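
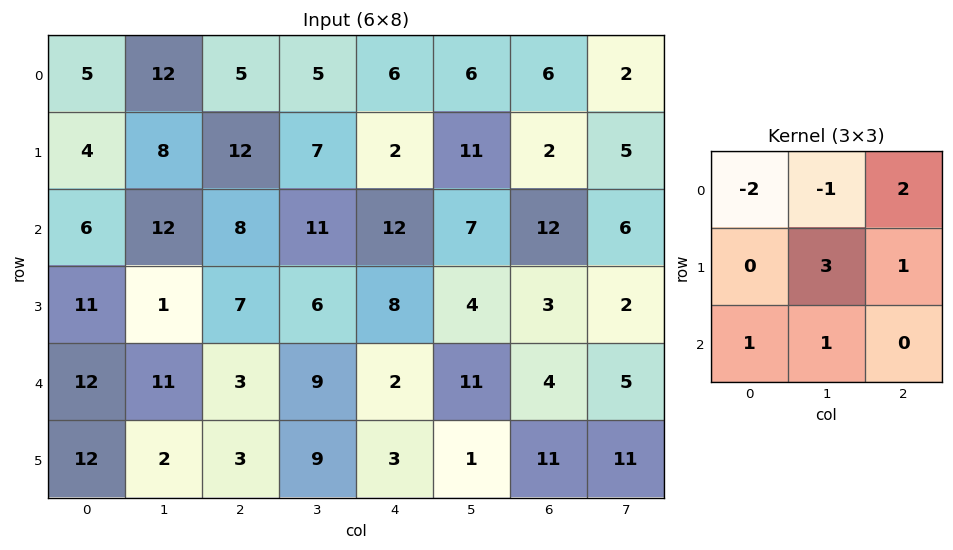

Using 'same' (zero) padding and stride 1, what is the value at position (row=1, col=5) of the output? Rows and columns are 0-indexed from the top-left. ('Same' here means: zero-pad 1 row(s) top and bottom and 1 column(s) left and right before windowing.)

The receptive field on the zero-padded input at this output position is [6 6 6 / 2 11 2 / 12 7 12]. Elementwise product with the kernel and sum: 6·-2 + 6·-1 + 6·2 + 11·3 + 2·1 + 12·1 + 7·1.

48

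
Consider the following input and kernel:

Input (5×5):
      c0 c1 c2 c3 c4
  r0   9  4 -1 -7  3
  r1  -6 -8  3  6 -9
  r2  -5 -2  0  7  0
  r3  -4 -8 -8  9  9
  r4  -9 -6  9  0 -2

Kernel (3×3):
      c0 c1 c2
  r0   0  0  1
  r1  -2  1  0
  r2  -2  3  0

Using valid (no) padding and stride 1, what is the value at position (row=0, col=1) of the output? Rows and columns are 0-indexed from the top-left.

16

The receptive field on the input at this output position is [4 -1 -7 / -8 3 6 / -2 0 7]. Elementwise product with the kernel and sum: -7·1 + -8·-2 + 3·1 + -2·-2 + 0·3.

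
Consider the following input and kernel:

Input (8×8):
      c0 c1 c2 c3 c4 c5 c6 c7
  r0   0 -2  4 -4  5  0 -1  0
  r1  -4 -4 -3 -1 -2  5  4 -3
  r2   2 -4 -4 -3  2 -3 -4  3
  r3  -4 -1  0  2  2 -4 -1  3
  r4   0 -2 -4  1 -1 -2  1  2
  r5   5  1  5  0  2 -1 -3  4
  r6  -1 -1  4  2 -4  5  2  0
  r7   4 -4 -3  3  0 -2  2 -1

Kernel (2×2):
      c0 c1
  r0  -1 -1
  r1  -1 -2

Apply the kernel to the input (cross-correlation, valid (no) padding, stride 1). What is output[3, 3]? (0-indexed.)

-3

The receptive field on the input at this output position is [2 2 / 1 -1]. Elementwise product with the kernel and sum: 2·-1 + 2·-1 + 1·-1 + -1·-2.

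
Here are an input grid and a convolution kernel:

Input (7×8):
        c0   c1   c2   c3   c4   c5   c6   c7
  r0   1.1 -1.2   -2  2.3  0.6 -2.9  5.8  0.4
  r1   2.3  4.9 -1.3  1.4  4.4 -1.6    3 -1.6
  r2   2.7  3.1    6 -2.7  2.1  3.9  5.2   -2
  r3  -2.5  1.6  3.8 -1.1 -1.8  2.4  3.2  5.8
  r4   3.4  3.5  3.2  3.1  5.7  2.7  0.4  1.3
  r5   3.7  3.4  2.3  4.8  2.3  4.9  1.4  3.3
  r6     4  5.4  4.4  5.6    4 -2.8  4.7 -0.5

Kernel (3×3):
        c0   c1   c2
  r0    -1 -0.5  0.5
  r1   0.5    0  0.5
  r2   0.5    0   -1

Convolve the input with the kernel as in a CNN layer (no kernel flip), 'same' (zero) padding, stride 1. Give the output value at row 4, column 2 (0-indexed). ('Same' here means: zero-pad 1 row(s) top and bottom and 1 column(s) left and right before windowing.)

The receptive field on the zero-padded input at this output position is [1.6 3.8 -1.1 / 3.5 3.2 3.1 / 3.4 2.3 4.8]. Elementwise product with the kernel and sum: 1.6·-1 + 3.8·-0.5 + -1.1·0.5 + 3.5·0.5 + 3.1·0.5 + 3.4·0.5 + 4.8·-1.

-3.85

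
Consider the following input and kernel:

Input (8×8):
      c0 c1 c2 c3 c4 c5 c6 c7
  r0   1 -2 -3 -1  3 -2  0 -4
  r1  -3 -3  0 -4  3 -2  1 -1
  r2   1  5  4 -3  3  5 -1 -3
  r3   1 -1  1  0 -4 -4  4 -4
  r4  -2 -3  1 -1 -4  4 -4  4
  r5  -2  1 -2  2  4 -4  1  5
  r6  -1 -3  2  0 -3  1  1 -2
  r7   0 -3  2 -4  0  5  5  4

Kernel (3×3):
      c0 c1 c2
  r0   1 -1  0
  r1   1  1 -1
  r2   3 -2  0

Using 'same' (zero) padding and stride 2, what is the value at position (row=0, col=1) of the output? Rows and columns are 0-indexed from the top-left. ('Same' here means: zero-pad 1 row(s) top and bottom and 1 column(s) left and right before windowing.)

The receptive field on the zero-padded input at this output position is [0 0 0 / -2 -3 -1 / -3 0 -4]. Elementwise product with the kernel and sum: 0·1 + 0·-1 + -2·1 + -3·1 + -1·-1 + -3·3 + 0·-2.

-13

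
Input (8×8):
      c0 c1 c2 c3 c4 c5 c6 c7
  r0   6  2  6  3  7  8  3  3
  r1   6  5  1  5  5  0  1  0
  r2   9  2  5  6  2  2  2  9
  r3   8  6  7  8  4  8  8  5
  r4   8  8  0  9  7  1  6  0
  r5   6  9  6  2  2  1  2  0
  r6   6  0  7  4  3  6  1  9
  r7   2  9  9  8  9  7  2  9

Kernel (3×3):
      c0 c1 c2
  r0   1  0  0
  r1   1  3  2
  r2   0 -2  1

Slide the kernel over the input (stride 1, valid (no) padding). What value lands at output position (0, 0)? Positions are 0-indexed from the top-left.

30

The receptive field on the input at this output position is [6 2 6 / 6 5 1 / 9 2 5]. Elementwise product with the kernel and sum: 6·1 + 6·1 + 5·3 + 1·2 + 2·-2 + 5·1.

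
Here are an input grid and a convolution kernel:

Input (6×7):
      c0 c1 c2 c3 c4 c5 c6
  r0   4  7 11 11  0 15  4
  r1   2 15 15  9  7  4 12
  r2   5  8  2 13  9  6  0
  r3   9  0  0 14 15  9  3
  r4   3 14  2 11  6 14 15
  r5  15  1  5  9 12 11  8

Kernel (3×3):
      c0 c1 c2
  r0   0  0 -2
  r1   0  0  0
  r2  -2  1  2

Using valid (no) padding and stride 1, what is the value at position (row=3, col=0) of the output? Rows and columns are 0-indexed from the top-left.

The receptive field on the input at this output position is [9 0 0 / 3 14 2 / 15 1 5]. Elementwise product with the kernel and sum: 0·-2 + 15·-2 + 1·1 + 5·2.

-19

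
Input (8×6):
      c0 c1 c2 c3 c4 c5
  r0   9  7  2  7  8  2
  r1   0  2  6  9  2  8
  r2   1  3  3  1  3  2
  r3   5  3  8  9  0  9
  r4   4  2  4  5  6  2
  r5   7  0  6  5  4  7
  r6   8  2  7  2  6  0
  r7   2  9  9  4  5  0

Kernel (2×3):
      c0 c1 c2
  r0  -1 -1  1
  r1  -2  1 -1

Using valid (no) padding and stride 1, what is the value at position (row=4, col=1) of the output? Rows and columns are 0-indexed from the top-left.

0

The receptive field on the input at this output position is [2 4 5 / 0 6 5]. Elementwise product with the kernel and sum: 2·-1 + 4·-1 + 5·1 + 0·-2 + 6·1 + 5·-1.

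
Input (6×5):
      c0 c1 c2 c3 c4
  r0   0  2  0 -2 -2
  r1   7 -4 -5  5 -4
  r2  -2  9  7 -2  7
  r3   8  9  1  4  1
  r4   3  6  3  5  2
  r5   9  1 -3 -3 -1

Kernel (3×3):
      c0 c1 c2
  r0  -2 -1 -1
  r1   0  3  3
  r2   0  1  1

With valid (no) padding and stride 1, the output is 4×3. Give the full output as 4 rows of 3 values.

-13 3 12
53 28 29
27 0 3
-1 -5 10

Output[0,0]: The receptive field on the input at this output position is [0 2 0 / 7 -4 -5 / -2 9 7]. Elementwise product with the kernel and sum: 0·-2 + 2·-1 + 0·-1 + -4·3 + -5·3 + 9·1 + 7·1.
Output[0,1]: The receptive field on the input at this output position is [2 0 -2 / -4 -5 5 / 9 7 -2]. Elementwise product with the kernel and sum: 2·-2 + 0·-1 + -2·-1 + -5·3 + 5·3 + 7·1 + -2·1.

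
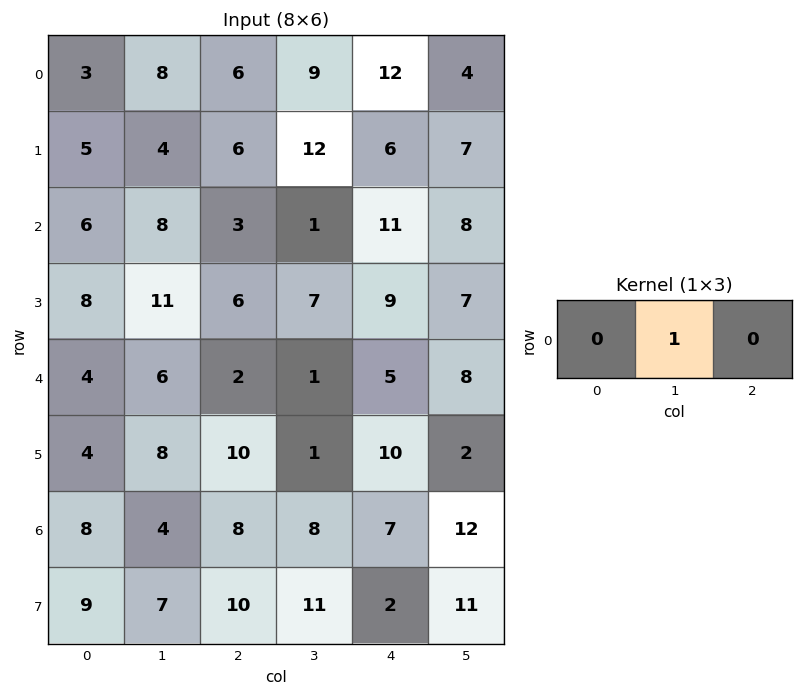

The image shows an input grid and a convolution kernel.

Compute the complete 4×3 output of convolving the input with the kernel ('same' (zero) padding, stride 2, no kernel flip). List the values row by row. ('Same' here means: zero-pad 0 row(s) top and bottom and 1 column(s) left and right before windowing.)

3 6 12
6 3 11
4 2 5
8 8 7

Output[0,0]: The receptive field on the zero-padded input at this output position is [0 3 8]. Elementwise product with the kernel and sum: 3·1.
Output[0,1]: The receptive field on the zero-padded input at this output position is [8 6 9]. Elementwise product with the kernel and sum: 6·1.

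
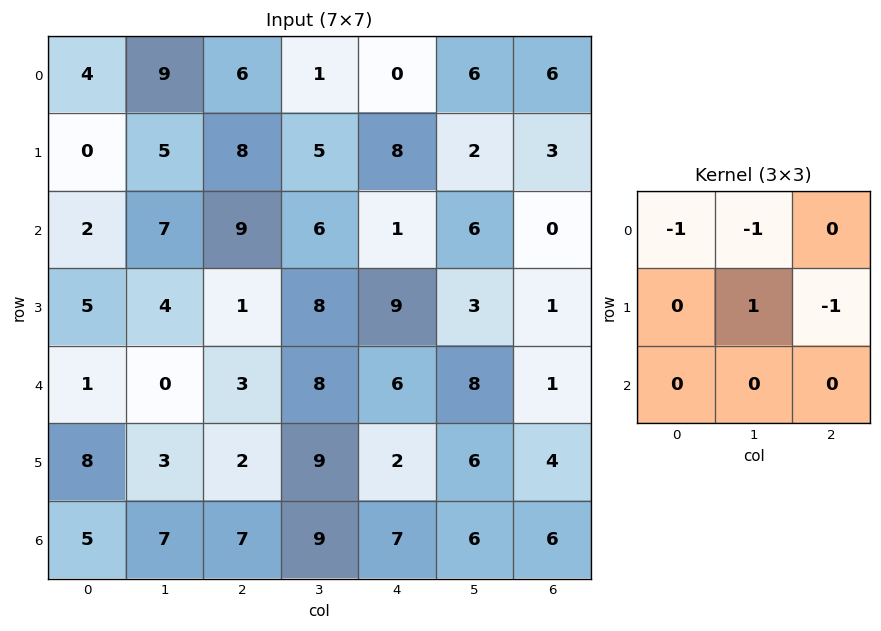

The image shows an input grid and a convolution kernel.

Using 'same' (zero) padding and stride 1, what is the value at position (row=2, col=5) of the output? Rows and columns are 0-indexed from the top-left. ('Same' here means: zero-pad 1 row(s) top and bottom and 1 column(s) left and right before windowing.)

-4

The receptive field on the zero-padded input at this output position is [8 2 3 / 1 6 0 / 9 3 1]. Elementwise product with the kernel and sum: 8·-1 + 2·-1 + 6·1 + 0·-1.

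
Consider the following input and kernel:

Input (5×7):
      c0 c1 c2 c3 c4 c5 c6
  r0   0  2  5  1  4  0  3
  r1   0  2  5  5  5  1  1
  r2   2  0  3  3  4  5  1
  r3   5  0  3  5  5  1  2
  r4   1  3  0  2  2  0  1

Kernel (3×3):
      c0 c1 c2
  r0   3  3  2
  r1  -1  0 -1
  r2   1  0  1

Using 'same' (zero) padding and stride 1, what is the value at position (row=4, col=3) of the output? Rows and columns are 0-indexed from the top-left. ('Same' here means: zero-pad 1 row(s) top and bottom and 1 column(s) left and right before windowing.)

32

The receptive field on the zero-padded input at this output position is [3 5 5 / 0 2 2 / 0 0 0]. Elementwise product with the kernel and sum: 3·3 + 5·3 + 5·2 + 0·-1 + 2·-1 + 0·1 + 0·1.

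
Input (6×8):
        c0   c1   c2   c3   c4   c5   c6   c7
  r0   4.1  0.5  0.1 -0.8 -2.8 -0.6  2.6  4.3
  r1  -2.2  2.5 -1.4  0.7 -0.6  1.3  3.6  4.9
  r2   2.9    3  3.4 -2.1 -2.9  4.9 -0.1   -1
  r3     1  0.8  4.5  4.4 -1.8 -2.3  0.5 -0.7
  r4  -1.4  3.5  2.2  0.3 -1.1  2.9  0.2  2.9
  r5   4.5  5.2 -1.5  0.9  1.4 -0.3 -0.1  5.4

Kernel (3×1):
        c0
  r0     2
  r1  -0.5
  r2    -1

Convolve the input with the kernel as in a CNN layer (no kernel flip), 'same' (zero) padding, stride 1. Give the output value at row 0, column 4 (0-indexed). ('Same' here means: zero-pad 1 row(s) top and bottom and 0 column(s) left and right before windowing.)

The receptive field on the zero-padded input at this output position is [0 / -2.8 / -0.6]. Elementwise product with the kernel and sum: 0·2 + -2.8·-0.5 + -0.6·-1.

2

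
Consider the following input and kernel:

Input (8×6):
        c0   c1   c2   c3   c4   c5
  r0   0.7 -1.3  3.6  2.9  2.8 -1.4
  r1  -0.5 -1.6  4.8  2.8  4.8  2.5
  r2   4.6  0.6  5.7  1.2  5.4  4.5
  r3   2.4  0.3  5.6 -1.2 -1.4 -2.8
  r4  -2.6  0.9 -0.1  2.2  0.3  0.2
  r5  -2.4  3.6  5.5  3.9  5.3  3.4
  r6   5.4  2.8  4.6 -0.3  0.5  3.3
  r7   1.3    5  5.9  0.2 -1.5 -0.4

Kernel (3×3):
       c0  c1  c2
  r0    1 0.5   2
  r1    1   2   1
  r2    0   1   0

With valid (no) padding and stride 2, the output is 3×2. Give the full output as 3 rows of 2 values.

Output[0,0]: The receptive field on the input at this output position is [0.7 -1.3 3.6 / -0.5 -1.6 4.8 / 4.6 0.6 5.7]. Elementwise product with the kernel and sum: 0.7·1 + -1.3·0.5 + 3.6·2 + -0.5·1 + -1.6·2 + 4.8·1 + 0.6·1.

8.95 27.05
25.8 21.1
10.75 19.9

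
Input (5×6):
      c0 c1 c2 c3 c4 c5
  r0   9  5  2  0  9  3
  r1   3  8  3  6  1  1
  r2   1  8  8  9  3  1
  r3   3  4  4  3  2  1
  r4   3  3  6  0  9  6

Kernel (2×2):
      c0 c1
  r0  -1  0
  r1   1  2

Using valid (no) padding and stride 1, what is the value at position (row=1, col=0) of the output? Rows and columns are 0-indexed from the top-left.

The receptive field on the input at this output position is [3 8 / 1 8]. Elementwise product with the kernel and sum: 3·-1 + 1·1 + 8·2.

14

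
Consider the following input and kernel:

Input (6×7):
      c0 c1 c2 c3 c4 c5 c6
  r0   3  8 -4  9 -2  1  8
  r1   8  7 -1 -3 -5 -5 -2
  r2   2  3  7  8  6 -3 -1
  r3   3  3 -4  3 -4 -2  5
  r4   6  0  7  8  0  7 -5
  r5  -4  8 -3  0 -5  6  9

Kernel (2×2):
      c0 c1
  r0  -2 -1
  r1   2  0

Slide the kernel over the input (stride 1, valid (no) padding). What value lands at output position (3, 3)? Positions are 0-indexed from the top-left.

14

The receptive field on the input at this output position is [3 -4 / 8 0]. Elementwise product with the kernel and sum: 3·-2 + -4·-1 + 8·2.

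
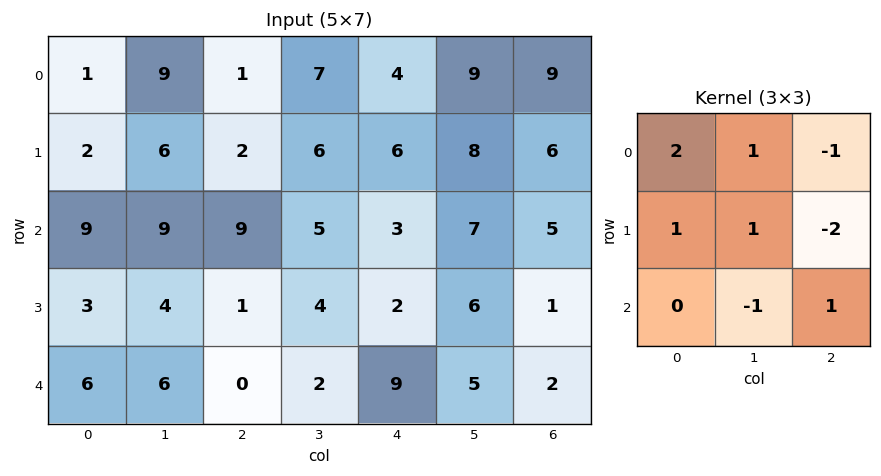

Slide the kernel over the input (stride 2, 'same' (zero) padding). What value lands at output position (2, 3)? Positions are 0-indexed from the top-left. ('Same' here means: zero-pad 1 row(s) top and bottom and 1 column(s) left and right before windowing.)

20

The receptive field on the zero-padded input at this output position is [6 1 0 / 5 2 0 / 0 0 0]. Elementwise product with the kernel and sum: 6·2 + 1·1 + 0·-1 + 5·1 + 2·1 + 0·-2 + 0·-1 + 0·1.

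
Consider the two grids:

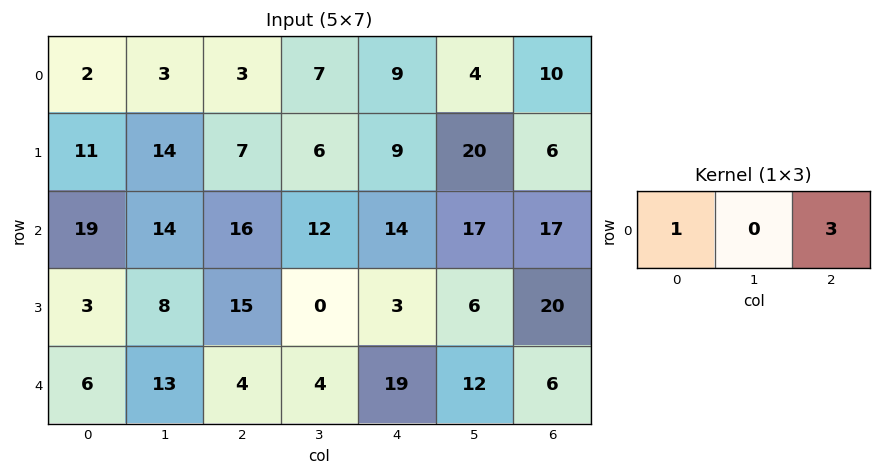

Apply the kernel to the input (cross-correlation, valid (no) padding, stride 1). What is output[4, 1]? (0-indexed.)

The receptive field on the input at this output position is [13 4 4]. Elementwise product with the kernel and sum: 13·1 + 4·3.

25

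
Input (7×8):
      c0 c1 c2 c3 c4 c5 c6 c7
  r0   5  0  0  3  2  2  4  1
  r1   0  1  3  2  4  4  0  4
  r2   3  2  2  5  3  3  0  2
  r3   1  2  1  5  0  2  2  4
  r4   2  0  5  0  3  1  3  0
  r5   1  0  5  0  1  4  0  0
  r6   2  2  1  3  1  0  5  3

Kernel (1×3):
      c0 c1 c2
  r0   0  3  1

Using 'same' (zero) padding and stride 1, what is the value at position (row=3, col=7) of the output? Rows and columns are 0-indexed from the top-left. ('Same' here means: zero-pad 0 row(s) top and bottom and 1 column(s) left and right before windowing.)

12

The receptive field on the zero-padded input at this output position is [2 4 0]. Elementwise product with the kernel and sum: 4·3 + 0·1.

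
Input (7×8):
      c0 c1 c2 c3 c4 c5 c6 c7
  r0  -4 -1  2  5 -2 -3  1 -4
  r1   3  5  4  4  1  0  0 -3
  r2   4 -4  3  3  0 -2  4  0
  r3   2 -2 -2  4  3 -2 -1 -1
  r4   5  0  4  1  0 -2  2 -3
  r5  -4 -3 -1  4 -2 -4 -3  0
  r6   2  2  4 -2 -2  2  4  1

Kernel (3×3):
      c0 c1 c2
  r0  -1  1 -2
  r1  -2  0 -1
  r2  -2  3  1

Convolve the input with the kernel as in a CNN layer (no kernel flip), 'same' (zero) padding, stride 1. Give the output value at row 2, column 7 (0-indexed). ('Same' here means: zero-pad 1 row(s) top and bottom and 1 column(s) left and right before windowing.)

-12

The receptive field on the zero-padded input at this output position is [0 -3 0 / 4 0 0 / -1 -1 0]. Elementwise product with the kernel and sum: 0·-1 + -3·1 + 0·-2 + 4·-2 + 0·-1 + -1·-2 + -1·3 + 0·1.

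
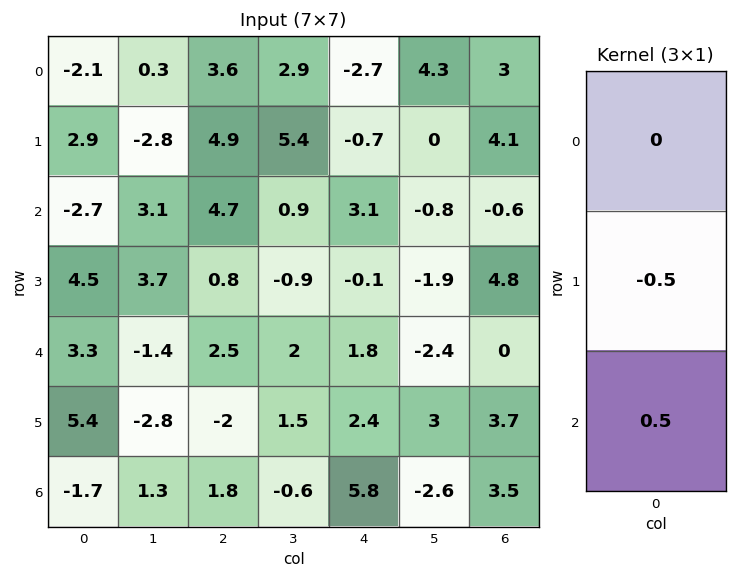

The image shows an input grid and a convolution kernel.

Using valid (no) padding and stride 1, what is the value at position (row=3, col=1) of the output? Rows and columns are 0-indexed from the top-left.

The receptive field on the input at this output position is [3.7 / -1.4 / -2.8]. Elementwise product with the kernel and sum: -1.4·-0.5 + -2.8·0.5.

-0.7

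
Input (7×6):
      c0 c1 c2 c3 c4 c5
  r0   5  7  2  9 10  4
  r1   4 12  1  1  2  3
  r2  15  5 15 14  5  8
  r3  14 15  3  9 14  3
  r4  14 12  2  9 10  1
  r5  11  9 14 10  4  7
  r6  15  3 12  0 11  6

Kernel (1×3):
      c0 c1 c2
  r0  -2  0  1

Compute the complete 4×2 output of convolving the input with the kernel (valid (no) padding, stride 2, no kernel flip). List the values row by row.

-8 6
-15 -25
-26 6
-18 -13

Output[0,0]: The receptive field on the input at this output position is [5 7 2]. Elementwise product with the kernel and sum: 5·-2 + 2·1.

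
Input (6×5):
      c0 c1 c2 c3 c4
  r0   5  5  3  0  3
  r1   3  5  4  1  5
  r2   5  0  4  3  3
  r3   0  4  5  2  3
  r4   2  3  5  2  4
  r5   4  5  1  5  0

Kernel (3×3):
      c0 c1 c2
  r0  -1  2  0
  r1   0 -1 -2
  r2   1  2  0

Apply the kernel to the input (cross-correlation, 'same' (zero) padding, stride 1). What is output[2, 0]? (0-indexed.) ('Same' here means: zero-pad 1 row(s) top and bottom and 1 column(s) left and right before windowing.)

The receptive field on the zero-padded input at this output position is [0 3 5 / 0 5 0 / 0 0 4]. Elementwise product with the kernel and sum: 0·-1 + 3·2 + 5·-1 + 0·-2 + 0·1 + 0·2.

1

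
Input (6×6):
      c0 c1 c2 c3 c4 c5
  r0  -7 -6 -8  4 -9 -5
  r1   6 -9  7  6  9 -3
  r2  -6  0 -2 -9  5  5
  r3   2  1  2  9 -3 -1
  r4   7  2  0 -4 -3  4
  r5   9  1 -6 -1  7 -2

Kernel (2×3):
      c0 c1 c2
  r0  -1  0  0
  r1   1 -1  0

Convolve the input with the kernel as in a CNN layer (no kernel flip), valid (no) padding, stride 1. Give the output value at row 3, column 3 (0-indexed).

The receptive field on the input at this output position is [9 -3 -1 / -4 -3 4]. Elementwise product with the kernel and sum: 9·-1 + -4·1 + -3·-1.

-10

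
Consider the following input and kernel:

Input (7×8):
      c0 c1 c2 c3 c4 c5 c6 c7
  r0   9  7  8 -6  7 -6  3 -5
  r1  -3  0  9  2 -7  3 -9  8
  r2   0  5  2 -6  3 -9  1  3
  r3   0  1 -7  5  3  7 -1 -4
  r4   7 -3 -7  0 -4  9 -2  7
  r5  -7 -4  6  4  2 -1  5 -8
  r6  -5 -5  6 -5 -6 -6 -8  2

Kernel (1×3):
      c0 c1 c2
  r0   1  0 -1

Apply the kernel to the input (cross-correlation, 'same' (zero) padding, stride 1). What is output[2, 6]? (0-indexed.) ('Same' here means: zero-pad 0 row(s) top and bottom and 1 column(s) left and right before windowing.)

The receptive field on the zero-padded input at this output position is [-9 1 3]. Elementwise product with the kernel and sum: -9·1 + 3·-1.

-12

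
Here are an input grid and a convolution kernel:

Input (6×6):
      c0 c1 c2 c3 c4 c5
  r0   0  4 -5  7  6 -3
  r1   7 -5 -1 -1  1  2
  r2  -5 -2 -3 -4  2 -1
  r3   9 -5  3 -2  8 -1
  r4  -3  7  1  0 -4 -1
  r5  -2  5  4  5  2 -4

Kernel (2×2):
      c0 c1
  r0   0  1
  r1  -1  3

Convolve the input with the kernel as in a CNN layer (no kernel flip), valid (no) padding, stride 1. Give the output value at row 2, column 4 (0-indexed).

The receptive field on the input at this output position is [2 -1 / 8 -1]. Elementwise product with the kernel and sum: -1·1 + 8·-1 + -1·3.

-12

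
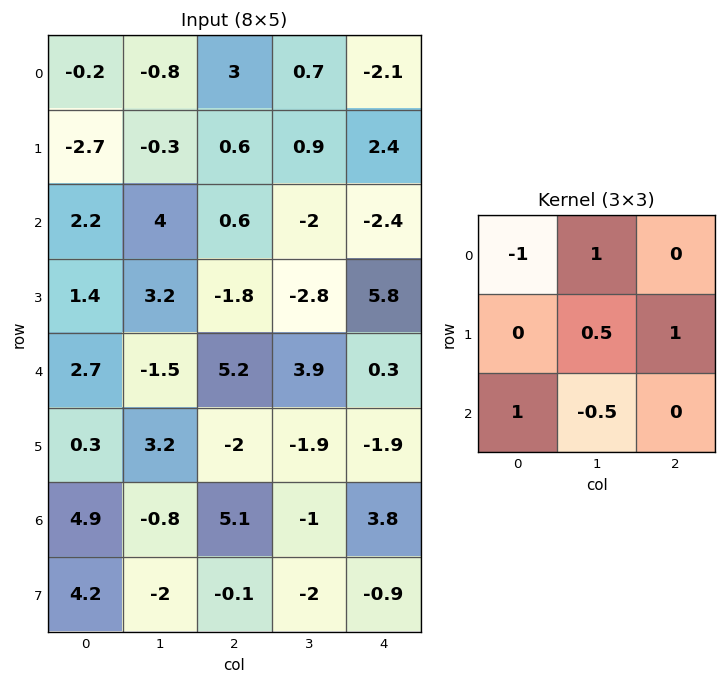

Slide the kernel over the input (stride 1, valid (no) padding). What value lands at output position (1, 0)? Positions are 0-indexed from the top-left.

4.8

The receptive field on the input at this output position is [-2.7 -0.3 0.6 / 2.2 4 0.6 / 1.4 3.2 -1.8]. Elementwise product with the kernel and sum: -2.7·-1 + -0.3·1 + 4·0.5 + 0.6·1 + 1.4·1 + 3.2·-0.5.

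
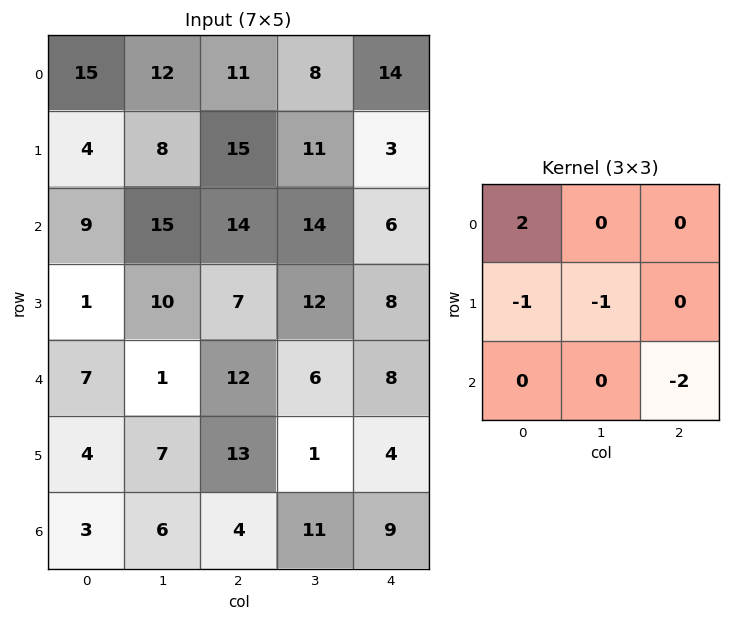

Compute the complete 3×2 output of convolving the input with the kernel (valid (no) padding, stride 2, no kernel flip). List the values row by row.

Output[0,0]: The receptive field on the input at this output position is [15 12 11 / 4 8 15 / 9 15 14]. Elementwise product with the kernel and sum: 15·2 + 4·-1 + 8·-1 + 14·-2.

-10 -16
-17 -7
-5 -8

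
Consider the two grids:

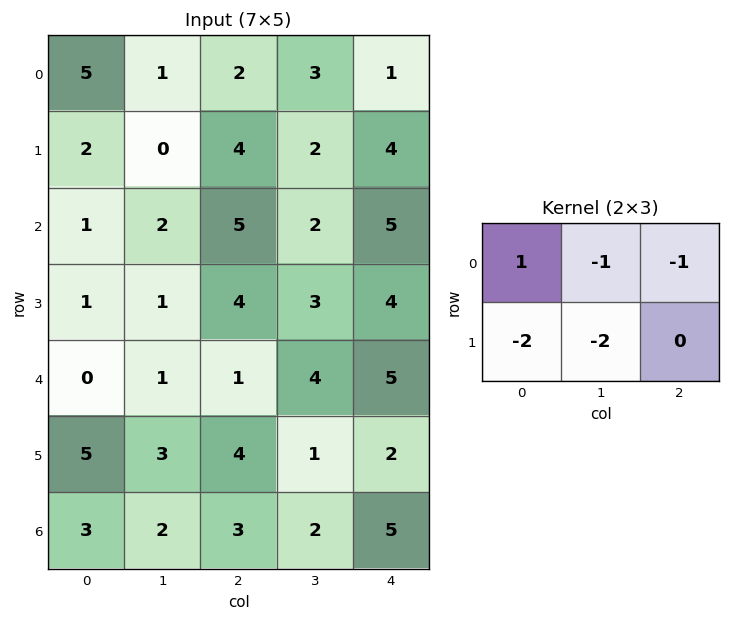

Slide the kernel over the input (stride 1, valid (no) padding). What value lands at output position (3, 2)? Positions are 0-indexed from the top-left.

-13

The receptive field on the input at this output position is [4 3 4 / 1 4 5]. Elementwise product with the kernel and sum: 4·1 + 3·-1 + 4·-1 + 1·-2 + 4·-2.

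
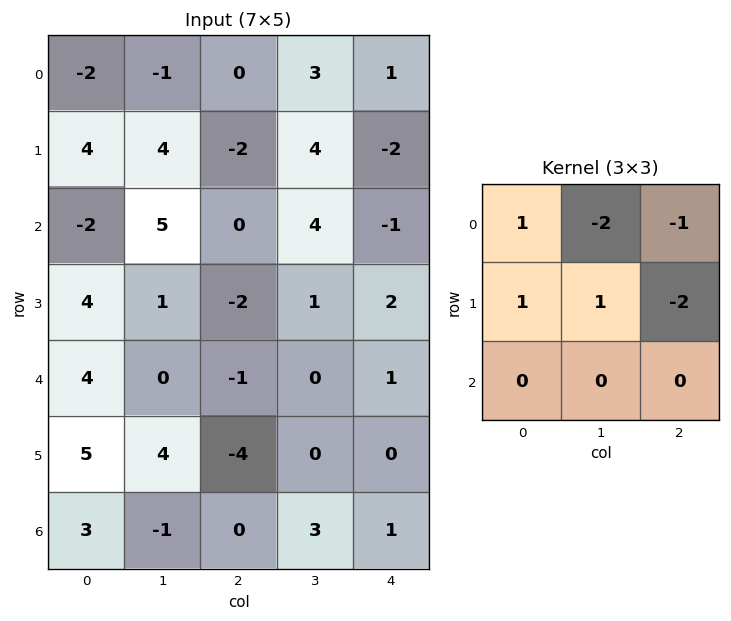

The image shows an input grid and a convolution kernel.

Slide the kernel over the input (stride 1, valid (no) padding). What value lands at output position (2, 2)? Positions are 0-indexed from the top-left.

The receptive field on the input at this output position is [0 4 -1 / -2 1 2 / -1 0 1]. Elementwise product with the kernel and sum: 0·1 + 4·-2 + -1·-1 + -2·1 + 1·1 + 2·-2.

-12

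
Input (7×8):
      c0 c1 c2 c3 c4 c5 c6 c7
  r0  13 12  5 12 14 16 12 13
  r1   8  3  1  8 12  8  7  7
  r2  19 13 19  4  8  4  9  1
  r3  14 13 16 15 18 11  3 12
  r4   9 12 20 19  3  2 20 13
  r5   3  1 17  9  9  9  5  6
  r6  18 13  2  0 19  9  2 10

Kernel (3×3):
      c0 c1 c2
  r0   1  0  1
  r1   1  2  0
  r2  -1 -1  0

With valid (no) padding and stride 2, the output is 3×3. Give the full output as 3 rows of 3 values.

Output[0,0]: The receptive field on the input at this output position is [13 12 5 / 8 3 1 / 19 13 19]. Elementwise product with the kernel and sum: 13·1 + 5·1 + 8·1 + 3·2 + 19·-1 + 13·-1.

0 13 42
57 34 52
3 56 22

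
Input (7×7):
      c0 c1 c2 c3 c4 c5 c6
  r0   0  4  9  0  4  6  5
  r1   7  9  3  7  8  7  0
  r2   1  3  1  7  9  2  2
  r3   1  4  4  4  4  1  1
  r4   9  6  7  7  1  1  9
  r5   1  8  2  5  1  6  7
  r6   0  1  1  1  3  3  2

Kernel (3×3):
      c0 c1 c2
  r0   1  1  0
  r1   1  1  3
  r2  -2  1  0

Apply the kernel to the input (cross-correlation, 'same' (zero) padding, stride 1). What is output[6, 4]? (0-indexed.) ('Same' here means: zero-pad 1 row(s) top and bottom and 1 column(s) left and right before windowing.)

The receptive field on the zero-padded input at this output position is [5 1 6 / 1 3 3 / 0 0 0]. Elementwise product with the kernel and sum: 5·1 + 1·1 + 1·1 + 3·1 + 3·3 + 0·-2 + 0·1.

19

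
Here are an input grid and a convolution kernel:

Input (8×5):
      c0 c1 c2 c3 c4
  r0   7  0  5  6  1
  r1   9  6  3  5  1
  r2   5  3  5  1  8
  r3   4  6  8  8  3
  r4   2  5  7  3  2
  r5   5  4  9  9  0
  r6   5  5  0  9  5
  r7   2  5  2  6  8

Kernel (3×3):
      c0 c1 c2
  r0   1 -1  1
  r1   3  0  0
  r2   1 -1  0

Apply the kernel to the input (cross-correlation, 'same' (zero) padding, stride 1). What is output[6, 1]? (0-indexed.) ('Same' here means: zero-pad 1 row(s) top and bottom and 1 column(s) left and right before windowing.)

22

The receptive field on the zero-padded input at this output position is [5 4 9 / 5 5 0 / 2 5 2]. Elementwise product with the kernel and sum: 5·1 + 4·-1 + 9·1 + 5·3 + 2·1 + 5·-1.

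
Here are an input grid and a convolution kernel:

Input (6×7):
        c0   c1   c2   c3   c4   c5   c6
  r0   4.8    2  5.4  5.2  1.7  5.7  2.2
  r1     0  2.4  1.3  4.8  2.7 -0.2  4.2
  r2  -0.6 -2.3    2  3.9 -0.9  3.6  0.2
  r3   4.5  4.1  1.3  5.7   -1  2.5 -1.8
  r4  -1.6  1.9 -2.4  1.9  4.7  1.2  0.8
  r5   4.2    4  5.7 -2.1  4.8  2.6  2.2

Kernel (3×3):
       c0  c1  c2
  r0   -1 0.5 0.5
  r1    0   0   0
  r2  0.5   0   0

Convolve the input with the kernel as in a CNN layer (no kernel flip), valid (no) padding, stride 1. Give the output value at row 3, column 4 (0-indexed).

The receptive field on the input at this output position is [-1 2.5 -1.8 / 4.7 1.2 0.8 / 4.8 2.6 2.2]. Elementwise product with the kernel and sum: -1·-1 + 2.5·0.5 + -1.8·0.5 + 4.8·0.5.

3.75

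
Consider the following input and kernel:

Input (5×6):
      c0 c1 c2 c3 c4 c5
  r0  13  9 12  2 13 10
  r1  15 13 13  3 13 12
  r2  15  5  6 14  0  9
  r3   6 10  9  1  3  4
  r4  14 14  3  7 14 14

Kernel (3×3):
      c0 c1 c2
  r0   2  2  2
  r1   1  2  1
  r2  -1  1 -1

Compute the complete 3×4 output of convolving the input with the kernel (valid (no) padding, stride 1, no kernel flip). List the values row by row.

106 75 94 68
108 87 81 77
84 61 44 50

Output[0,0]: The receptive field on the input at this output position is [13 9 12 / 15 13 13 / 15 5 6]. Elementwise product with the kernel and sum: 13·2 + 9·2 + 12·2 + 15·1 + 13·2 + 13·1 + 15·-1 + 5·1 + 6·-1.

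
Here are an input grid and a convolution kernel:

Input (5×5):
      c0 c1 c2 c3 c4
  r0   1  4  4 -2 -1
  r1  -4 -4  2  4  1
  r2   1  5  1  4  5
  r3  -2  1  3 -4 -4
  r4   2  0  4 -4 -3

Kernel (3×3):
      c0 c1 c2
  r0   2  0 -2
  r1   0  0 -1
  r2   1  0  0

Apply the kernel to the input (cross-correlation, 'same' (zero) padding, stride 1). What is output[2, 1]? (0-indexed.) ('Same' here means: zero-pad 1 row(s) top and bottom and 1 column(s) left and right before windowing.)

-15

The receptive field on the zero-padded input at this output position is [-4 -4 2 / 1 5 1 / -2 1 3]. Elementwise product with the kernel and sum: -4·2 + 2·-2 + 1·-1 + -2·1.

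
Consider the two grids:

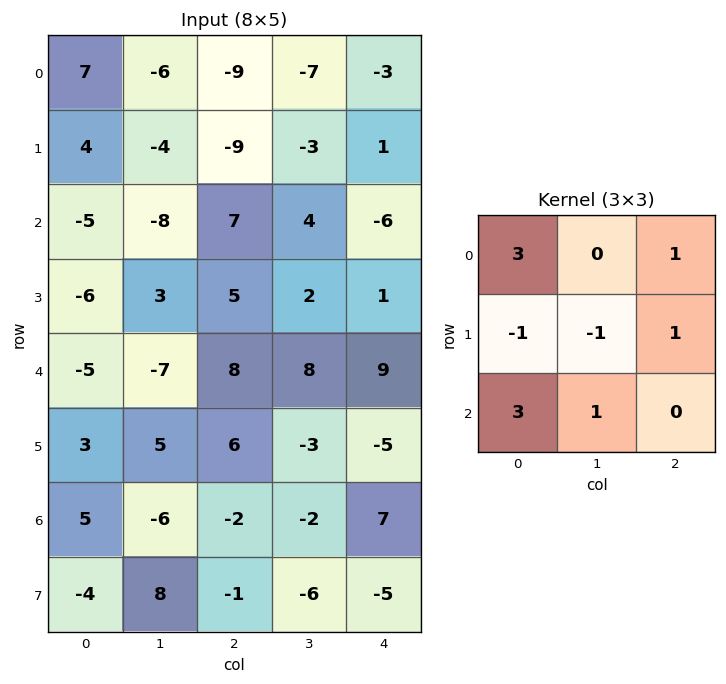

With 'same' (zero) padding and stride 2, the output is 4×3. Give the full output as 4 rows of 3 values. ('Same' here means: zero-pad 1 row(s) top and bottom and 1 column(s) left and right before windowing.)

Output[0,0]: The receptive field on the zero-padded input at this output position is [0 0 0 / 0 7 -6 / 0 4 -4]. Elementwise product with the kernel and sum: 0·3 + 0·1 + 0·-1 + 7·-1 + -6·1 + 0·3 + 4·1.
Output[0,1]: The receptive field on the zero-padded input at this output position is [0 0 0 / -6 -9 -7 / -4 -9 -3]. Elementwise product with the kernel and sum: 0·3 + 0·1 + -6·-1 + -9·-1 + -7·1 + -4·3 + -9·1.

-9 -13 2
-13 4 0
4 39 -25
-10 41 -37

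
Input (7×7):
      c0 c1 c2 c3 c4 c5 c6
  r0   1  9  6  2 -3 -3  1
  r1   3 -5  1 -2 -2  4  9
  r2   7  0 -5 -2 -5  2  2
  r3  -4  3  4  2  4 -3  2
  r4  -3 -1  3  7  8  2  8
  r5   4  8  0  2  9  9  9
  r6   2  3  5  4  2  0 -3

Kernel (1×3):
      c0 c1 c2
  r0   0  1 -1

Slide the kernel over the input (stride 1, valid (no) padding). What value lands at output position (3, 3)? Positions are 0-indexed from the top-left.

The receptive field on the input at this output position is [2 4 -3]. Elementwise product with the kernel and sum: 4·1 + -3·-1.

7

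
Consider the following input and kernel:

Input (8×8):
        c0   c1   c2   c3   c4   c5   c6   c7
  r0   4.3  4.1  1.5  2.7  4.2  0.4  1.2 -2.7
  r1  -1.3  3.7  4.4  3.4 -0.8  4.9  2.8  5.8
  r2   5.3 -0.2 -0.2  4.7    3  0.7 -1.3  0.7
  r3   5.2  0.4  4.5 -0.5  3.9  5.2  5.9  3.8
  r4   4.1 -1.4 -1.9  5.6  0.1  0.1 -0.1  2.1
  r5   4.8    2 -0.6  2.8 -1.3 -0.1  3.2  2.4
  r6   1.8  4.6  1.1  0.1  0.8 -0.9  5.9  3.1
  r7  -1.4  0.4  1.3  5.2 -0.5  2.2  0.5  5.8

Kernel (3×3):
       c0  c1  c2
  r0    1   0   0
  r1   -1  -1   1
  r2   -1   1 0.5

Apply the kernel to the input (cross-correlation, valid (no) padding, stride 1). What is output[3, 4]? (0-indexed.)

6.4

The receptive field on the input at this output position is [3.9 5.2 5.9 / 0.1 0.1 -0.1 / -1.3 -0.1 3.2]. Elementwise product with the kernel and sum: 3.9·1 + 0.1·-1 + 0.1·-1 + -0.1·1 + -1.3·-1 + -0.1·1 + 3.2·0.5.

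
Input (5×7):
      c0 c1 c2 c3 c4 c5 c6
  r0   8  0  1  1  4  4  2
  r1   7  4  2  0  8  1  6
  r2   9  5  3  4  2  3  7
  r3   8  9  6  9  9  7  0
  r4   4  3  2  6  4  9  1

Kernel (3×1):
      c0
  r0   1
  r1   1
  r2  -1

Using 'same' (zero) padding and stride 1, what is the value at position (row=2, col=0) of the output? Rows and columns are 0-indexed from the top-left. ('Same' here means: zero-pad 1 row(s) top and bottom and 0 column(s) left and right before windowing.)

8

The receptive field on the zero-padded input at this output position is [7 / 9 / 8]. Elementwise product with the kernel and sum: 7·1 + 9·1 + 8·-1.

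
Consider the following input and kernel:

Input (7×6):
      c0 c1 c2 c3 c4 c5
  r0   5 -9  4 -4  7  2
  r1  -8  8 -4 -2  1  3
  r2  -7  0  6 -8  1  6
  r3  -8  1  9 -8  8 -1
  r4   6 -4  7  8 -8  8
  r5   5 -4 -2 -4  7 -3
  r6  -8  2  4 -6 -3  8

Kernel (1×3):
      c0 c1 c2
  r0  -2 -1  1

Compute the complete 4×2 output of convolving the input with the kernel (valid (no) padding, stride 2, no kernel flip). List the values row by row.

3 3
20 -3
-1 -30
18 -5

Output[0,0]: The receptive field on the input at this output position is [5 -9 4]. Elementwise product with the kernel and sum: 5·-2 + -9·-1 + 4·1.
Output[0,1]: The receptive field on the input at this output position is [4 -4 7]. Elementwise product with the kernel and sum: 4·-2 + -4·-1 + 7·1.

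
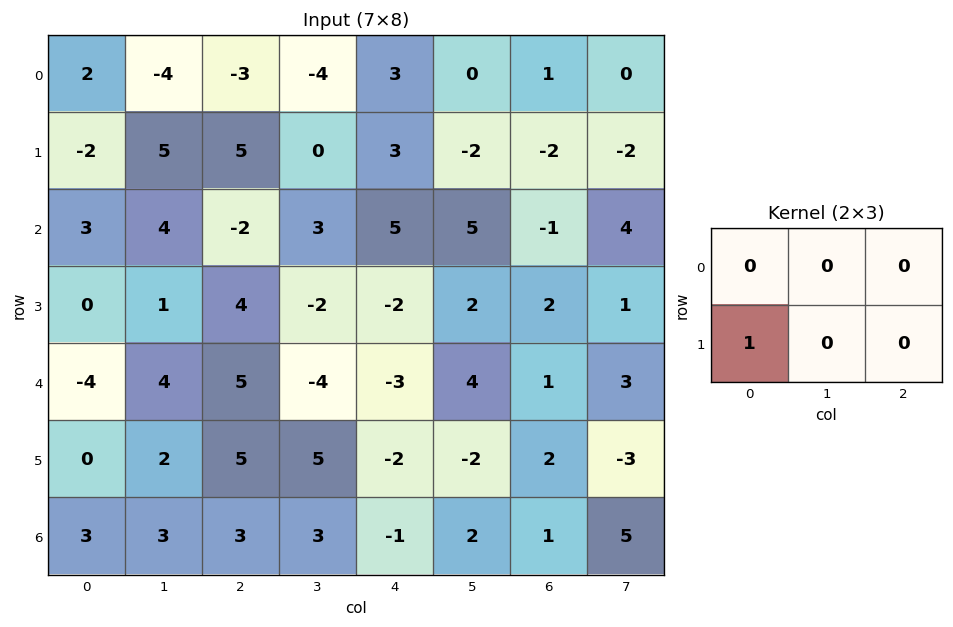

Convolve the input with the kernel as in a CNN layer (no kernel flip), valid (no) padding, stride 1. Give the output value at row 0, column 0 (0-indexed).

The receptive field on the input at this output position is [2 -4 -3 / -2 5 5]. Elementwise product with the kernel and sum: -2·1.

-2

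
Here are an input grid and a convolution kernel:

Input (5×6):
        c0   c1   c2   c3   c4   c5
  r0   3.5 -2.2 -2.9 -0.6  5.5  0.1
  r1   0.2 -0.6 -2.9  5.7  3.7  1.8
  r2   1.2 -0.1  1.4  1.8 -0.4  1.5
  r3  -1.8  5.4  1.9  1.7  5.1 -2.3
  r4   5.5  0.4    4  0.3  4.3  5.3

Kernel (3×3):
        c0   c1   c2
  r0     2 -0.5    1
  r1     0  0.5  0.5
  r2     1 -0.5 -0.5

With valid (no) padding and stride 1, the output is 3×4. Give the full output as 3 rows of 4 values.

Output[0,0]: The receptive field on the input at this output position is [3.5 -2.2 -2.9 / 0.2 -0.6 -2.9 / 1.2 -0.1 1.4]. Elementwise product with the kernel and sum: 3.5·2 + -2.2·-0.5 + -2.9·1 + -0.6·0.5 + -2.9·0.5 + 1.2·1 + -0.1·-0.5 + 1.4·-0.5.
Output[0,1]: The receptive field on the input at this output position is [-2.2 -2.9 -0.6 / -0.6 -2.9 5.7 / -0.1 1.4 1.8]. Elementwise product with the kernel and sum: -2.2·2 + -2.9·-0.5 + -0.6·1 + -2.9·0.5 + 5.7·0.5 + -0.1·1 + 1.4·-0.5 + 1.8·-0.5.

4 -3.85 5.4 0.15
-7 11.15 -5.75 12.2
10.8 0.95 6.6 2.2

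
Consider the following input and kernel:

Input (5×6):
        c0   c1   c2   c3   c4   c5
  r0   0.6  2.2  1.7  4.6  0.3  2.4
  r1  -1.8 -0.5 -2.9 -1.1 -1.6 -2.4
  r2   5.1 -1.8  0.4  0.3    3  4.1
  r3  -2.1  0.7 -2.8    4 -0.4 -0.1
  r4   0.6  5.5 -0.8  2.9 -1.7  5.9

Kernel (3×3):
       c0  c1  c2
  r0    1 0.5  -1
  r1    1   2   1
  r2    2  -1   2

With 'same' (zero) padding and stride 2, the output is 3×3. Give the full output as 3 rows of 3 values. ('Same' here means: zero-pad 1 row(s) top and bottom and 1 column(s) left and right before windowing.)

4.2 9.9 2.2
11.5 10.65 19.1
4.95 2.1 9.3

Output[0,0]: The receptive field on the zero-padded input at this output position is [0 0 0 / 0 0.6 2.2 / 0 -1.8 -0.5]. Elementwise product with the kernel and sum: 0·1 + 0·0.5 + 0·-1 + 0·1 + 0.6·2 + 2.2·1 + 0·2 + -1.8·-1 + -0.5·2.
Output[0,1]: The receptive field on the zero-padded input at this output position is [0 0 0 / 2.2 1.7 4.6 / -0.5 -2.9 -1.1]. Elementwise product with the kernel and sum: 0·1 + 0·0.5 + 0·-1 + 2.2·1 + 1.7·2 + 4.6·1 + -0.5·2 + -2.9·-1 + -1.1·2.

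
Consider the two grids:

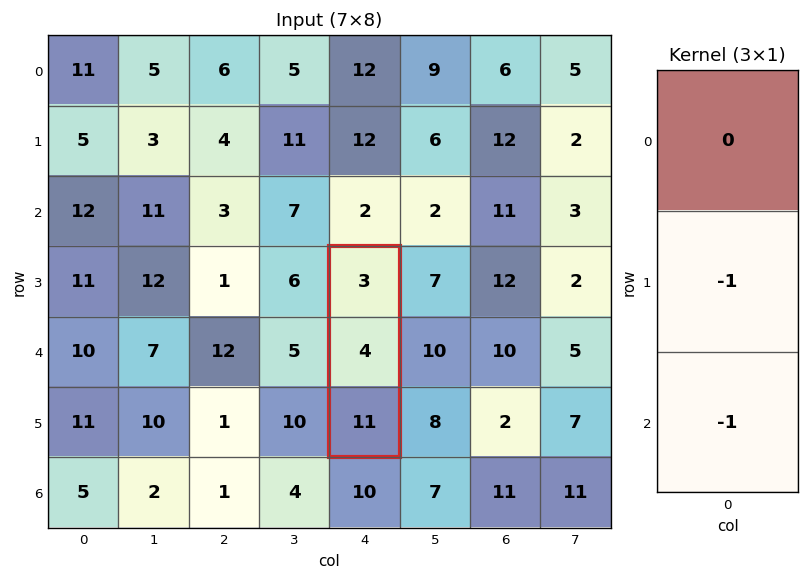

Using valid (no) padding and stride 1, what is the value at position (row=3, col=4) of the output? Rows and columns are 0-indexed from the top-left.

-15

The receptive field on the input at this output position is [3 / 4 / 11]. Elementwise product with the kernel and sum: 4·-1 + 11·-1.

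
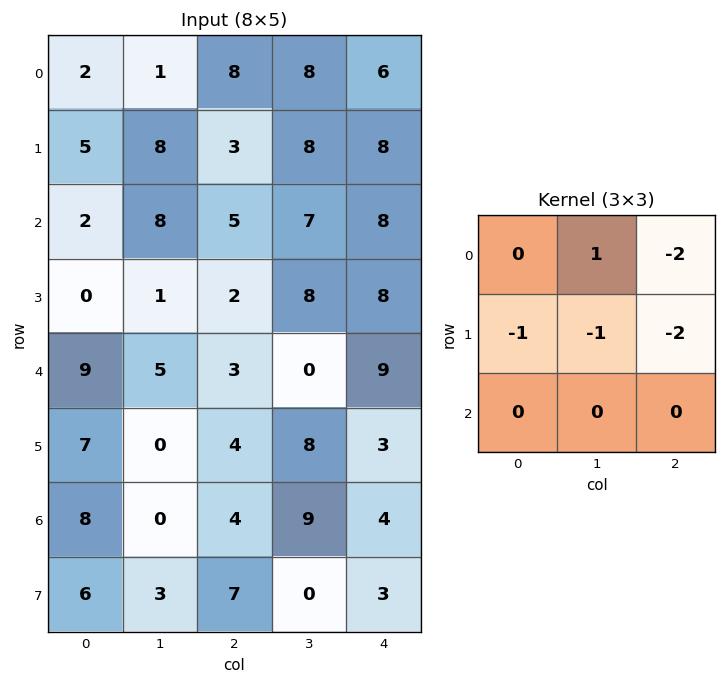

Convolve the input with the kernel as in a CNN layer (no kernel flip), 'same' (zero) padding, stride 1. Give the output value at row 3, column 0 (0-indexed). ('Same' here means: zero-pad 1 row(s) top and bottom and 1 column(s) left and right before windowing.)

-16

The receptive field on the zero-padded input at this output position is [0 2 8 / 0 0 1 / 0 9 5]. Elementwise product with the kernel and sum: 2·1 + 8·-2 + 0·-1 + 0·-1 + 1·-2.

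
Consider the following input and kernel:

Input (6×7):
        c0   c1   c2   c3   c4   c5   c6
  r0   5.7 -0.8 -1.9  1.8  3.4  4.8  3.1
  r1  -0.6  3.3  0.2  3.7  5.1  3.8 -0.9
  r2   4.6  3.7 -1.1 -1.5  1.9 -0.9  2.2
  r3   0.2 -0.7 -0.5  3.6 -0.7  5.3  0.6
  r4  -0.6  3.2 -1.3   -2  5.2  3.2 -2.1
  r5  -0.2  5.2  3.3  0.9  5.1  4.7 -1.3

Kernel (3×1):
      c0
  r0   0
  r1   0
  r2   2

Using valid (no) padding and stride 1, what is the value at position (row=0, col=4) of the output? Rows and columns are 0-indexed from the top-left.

The receptive field on the input at this output position is [3.4 / 5.1 / 1.9]. Elementwise product with the kernel and sum: 1.9·2.

3.8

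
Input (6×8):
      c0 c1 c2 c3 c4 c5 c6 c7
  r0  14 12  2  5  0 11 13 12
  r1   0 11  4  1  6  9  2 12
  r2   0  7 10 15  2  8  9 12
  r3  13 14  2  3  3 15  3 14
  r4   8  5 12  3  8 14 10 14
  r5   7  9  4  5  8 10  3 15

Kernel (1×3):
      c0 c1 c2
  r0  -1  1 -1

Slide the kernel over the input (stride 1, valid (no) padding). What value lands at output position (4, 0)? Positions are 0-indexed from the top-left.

-15

The receptive field on the input at this output position is [8 5 12]. Elementwise product with the kernel and sum: 8·-1 + 5·1 + 12·-1.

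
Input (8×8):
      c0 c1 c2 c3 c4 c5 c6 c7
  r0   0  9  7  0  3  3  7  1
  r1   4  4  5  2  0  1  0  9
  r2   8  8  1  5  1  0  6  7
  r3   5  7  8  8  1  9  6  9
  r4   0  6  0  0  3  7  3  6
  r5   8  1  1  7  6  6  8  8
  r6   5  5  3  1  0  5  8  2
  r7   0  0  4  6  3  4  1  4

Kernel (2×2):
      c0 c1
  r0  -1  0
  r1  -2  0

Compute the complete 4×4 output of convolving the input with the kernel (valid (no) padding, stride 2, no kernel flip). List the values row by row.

-8 -17 -3 -7
-18 -17 -3 -18
-16 -2 -15 -19
-5 -11 -6 -10

Output[0,0]: The receptive field on the input at this output position is [0 9 / 4 4]. Elementwise product with the kernel and sum: 0·-1 + 4·-2.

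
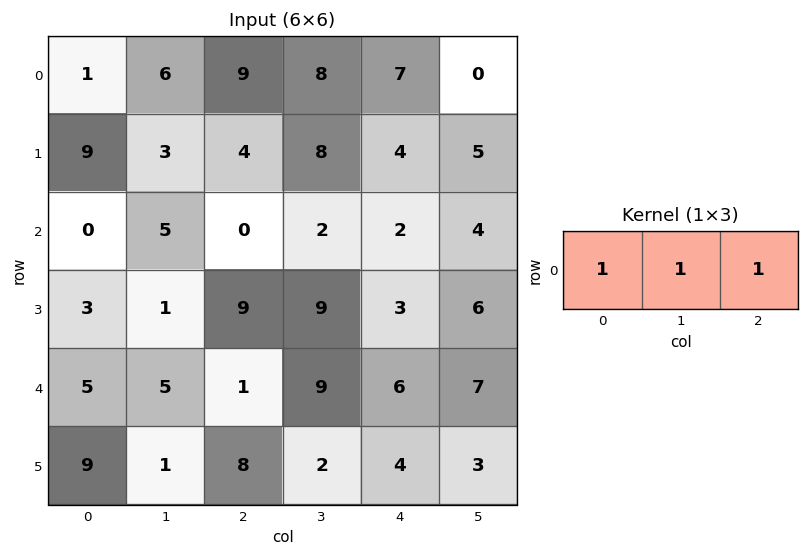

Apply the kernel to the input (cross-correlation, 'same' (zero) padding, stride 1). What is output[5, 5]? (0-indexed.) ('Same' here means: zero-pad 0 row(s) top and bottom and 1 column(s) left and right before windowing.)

7

The receptive field on the zero-padded input at this output position is [4 3 0]. Elementwise product with the kernel and sum: 4·1 + 3·1 + 0·1.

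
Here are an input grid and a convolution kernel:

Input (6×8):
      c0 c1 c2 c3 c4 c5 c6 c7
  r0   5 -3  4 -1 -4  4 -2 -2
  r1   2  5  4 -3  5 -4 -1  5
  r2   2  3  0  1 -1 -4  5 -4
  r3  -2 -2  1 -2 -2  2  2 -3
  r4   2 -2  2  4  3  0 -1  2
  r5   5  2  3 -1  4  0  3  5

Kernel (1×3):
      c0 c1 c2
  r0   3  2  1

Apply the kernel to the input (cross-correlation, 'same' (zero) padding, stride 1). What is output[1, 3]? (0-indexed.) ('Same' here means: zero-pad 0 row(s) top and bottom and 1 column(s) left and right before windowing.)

11

The receptive field on the zero-padded input at this output position is [4 -3 5]. Elementwise product with the kernel and sum: 4·3 + -3·2 + 5·1.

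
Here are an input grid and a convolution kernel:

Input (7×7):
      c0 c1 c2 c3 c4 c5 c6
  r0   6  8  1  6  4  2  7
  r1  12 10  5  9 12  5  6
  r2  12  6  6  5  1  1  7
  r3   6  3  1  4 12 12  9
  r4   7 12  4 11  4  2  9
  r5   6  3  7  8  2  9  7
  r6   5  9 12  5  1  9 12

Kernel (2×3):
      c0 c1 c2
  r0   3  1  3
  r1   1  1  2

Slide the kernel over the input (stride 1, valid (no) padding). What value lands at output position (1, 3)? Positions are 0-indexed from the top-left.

62

The receptive field on the input at this output position is [9 12 5 / 5 1 1]. Elementwise product with the kernel and sum: 9·3 + 12·1 + 5·3 + 5·1 + 1·1 + 1·2.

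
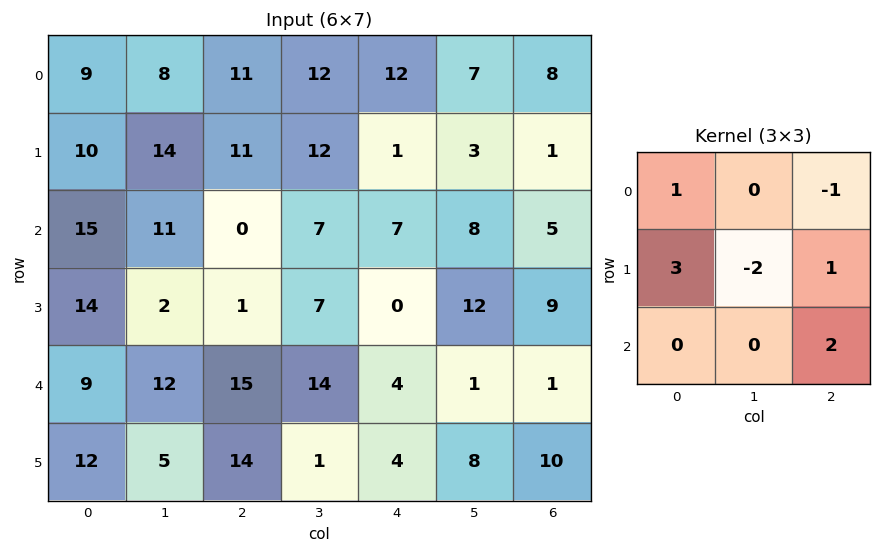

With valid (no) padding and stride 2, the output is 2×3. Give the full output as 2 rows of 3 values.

Output[0,0]: The receptive field on the input at this output position is [9 8 11 / 10 14 11 / 15 11 0]. Elementwise product with the kernel and sum: 9·1 + 11·-1 + 10·3 + 14·-2 + 11·1 + 0·2.

11 23 12
84 -10 -11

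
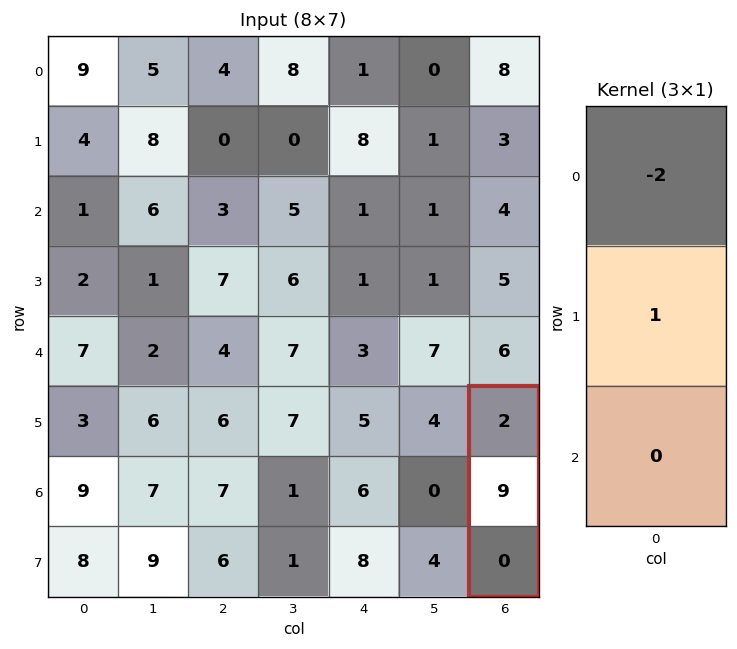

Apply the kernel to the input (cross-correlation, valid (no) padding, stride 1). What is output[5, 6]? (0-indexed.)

5

The receptive field on the input at this output position is [2 / 9 / 0]. Elementwise product with the kernel and sum: 2·-2 + 9·1.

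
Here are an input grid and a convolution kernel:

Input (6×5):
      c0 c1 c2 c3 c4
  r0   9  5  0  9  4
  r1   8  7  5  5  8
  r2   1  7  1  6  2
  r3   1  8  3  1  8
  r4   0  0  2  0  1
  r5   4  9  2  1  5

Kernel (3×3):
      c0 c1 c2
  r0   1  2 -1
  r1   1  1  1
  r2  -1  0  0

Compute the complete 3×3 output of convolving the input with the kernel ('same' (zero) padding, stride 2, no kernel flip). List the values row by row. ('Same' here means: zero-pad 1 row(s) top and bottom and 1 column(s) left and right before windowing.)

14 7 8
17 18 28
-6 6 17

Output[0,0]: The receptive field on the zero-padded input at this output position is [0 0 0 / 0 9 5 / 0 8 7]. Elementwise product with the kernel and sum: 0·1 + 0·2 + 0·-1 + 0·1 + 9·1 + 5·1 + 0·-1.
Output[0,1]: The receptive field on the zero-padded input at this output position is [0 0 0 / 5 0 9 / 7 5 5]. Elementwise product with the kernel and sum: 0·1 + 0·2 + 0·-1 + 5·1 + 0·1 + 9·1 + 7·-1.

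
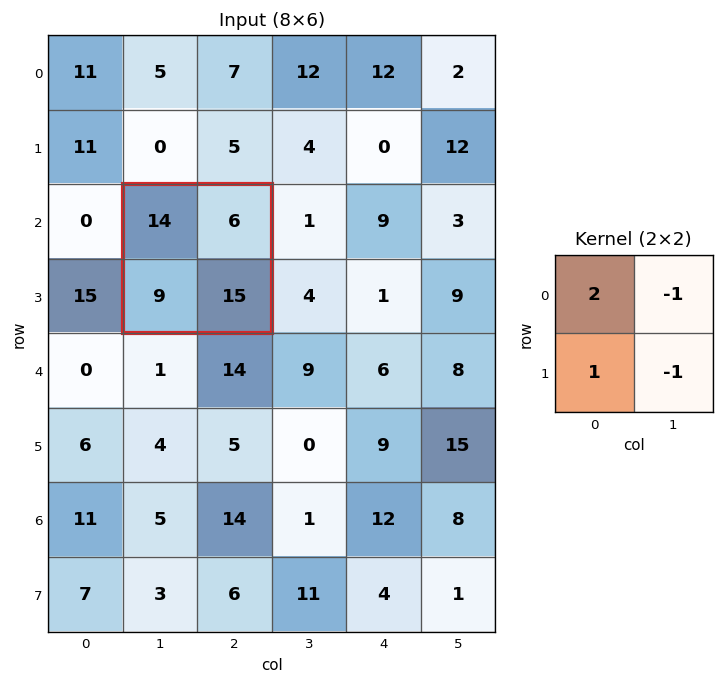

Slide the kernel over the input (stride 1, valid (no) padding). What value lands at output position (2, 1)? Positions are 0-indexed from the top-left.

16

The receptive field on the input at this output position is [14 6 / 9 15]. Elementwise product with the kernel and sum: 14·2 + 6·-1 + 9·1 + 15·-1.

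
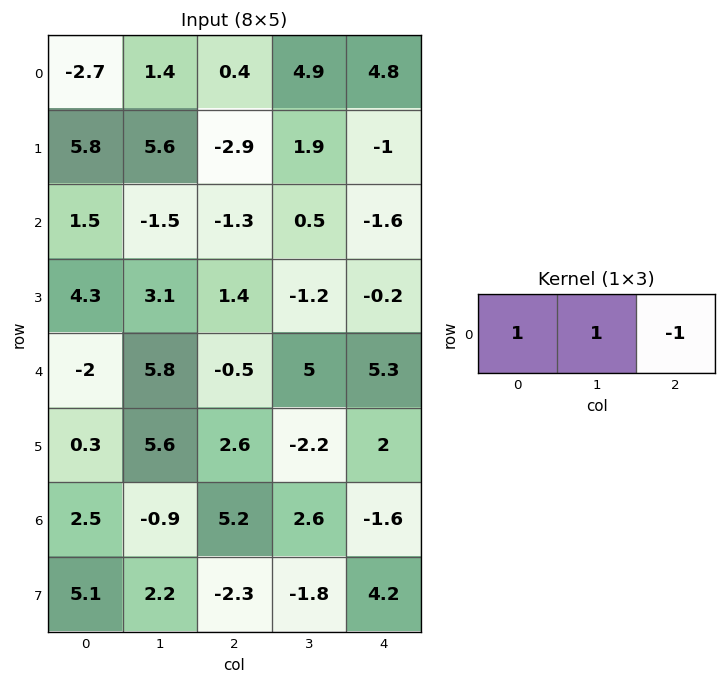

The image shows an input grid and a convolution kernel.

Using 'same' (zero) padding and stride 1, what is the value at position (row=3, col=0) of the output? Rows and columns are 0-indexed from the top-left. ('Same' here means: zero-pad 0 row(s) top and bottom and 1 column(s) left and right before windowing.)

The receptive field on the zero-padded input at this output position is [0 4.3 3.1]. Elementwise product with the kernel and sum: 0·1 + 4.3·1 + 3.1·-1.

1.2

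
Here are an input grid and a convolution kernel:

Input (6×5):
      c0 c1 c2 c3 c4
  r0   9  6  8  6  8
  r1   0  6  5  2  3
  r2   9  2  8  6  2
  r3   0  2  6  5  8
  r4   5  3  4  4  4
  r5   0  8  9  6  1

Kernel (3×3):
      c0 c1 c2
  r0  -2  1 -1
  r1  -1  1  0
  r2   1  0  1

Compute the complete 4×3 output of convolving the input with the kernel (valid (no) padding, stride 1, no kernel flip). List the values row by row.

Output[0,0]: The receptive field on the input at this output position is [9 6 8 / 0 6 5 / 9 2 8]. Elementwise product with the kernel and sum: 9·-2 + 6·1 + 8·-1 + 0·-1 + 6·1 + 9·1 + 8·1.

3 -3 -11
0 4 1
-13 9 -5
3 12 -5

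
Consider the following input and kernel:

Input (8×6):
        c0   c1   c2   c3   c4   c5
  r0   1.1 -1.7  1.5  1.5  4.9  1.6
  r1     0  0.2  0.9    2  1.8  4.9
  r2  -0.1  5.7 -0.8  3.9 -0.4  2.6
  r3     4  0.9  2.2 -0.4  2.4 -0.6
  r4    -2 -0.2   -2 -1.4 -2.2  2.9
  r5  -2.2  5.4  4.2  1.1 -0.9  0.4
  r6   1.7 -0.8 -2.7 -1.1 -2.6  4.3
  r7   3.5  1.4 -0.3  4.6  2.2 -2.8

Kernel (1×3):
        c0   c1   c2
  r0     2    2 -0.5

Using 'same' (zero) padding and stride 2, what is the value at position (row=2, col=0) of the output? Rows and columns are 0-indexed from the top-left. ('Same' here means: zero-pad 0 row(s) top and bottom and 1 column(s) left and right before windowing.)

The receptive field on the zero-padded input at this output position is [0 -2 -0.2]. Elementwise product with the kernel and sum: 0·2 + -2·2 + -0.2·-0.5.

-3.9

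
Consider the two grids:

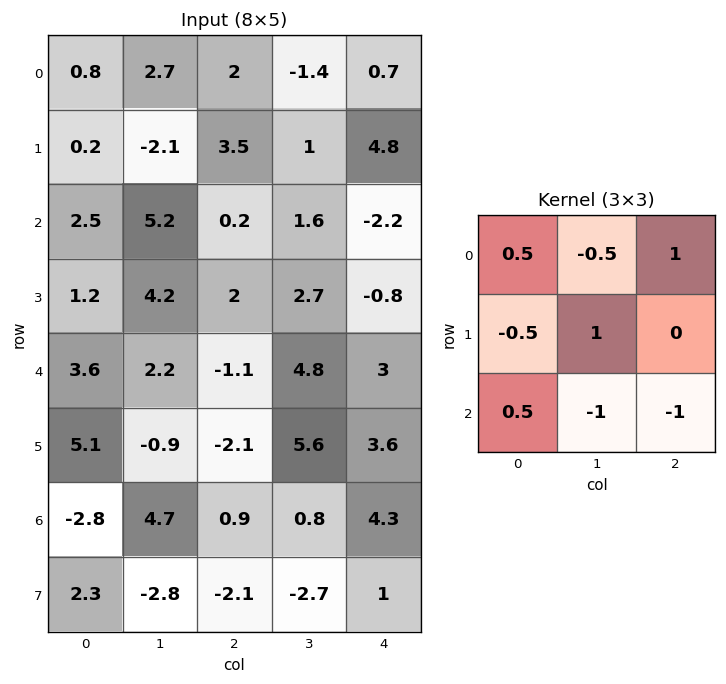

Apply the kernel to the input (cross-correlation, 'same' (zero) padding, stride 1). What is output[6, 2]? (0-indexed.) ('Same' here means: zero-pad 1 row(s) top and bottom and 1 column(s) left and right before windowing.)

The receptive field on the zero-padded input at this output position is [-0.9 -2.1 5.6 / 4.7 0.9 0.8 / -2.8 -2.1 -2.7]. Elementwise product with the kernel and sum: -0.9·0.5 + -2.1·-0.5 + 5.6·1 + 4.7·-0.5 + 0.9·1 + -2.8·0.5 + -2.1·-1 + -2.7·-1.

8.15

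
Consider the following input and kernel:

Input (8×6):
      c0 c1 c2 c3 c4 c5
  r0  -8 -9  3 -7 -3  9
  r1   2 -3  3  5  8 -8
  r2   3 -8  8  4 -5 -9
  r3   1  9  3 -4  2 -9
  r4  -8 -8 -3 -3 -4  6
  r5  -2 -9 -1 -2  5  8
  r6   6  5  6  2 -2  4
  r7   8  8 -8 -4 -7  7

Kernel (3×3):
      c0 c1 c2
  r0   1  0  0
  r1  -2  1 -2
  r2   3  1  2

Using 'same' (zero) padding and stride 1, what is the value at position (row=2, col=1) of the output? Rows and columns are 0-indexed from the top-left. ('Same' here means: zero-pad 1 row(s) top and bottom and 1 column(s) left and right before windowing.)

The receptive field on the zero-padded input at this output position is [2 -3 3 / 3 -8 8 / 1 9 3]. Elementwise product with the kernel and sum: 2·1 + 3·-2 + -8·1 + 8·-2 + 1·3 + 9·1 + 3·2.

-10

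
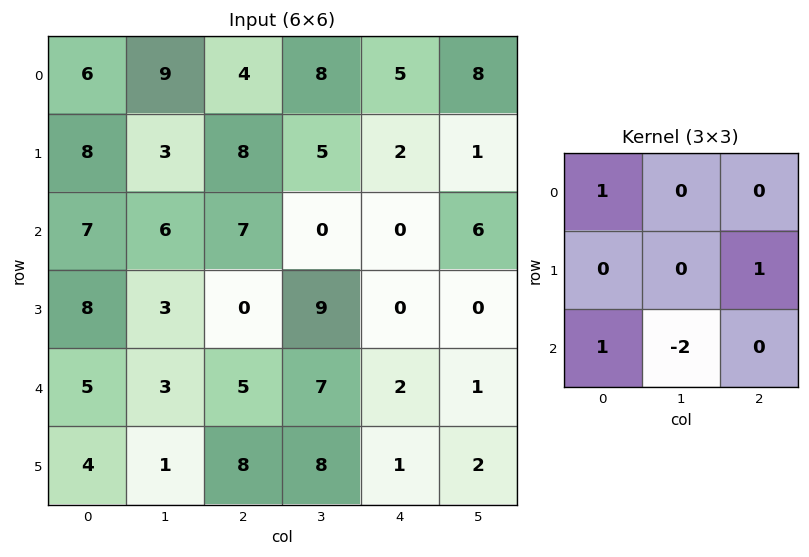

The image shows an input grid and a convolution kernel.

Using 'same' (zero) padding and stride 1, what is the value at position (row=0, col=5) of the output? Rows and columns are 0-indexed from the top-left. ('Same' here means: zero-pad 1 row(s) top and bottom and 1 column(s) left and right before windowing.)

0

The receptive field on the zero-padded input at this output position is [0 0 0 / 5 8 0 / 2 1 0]. Elementwise product with the kernel and sum: 0·1 + 0·1 + 2·1 + 1·-2.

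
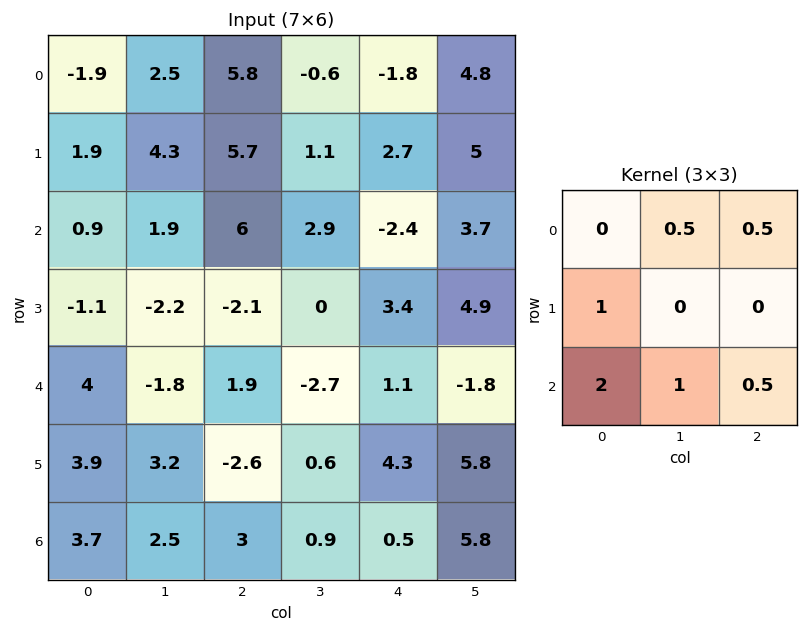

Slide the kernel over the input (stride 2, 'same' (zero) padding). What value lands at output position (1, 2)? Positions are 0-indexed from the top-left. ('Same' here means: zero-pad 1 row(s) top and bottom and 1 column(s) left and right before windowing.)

12.6

The receptive field on the zero-padded input at this output position is [1.1 2.7 5 / 2.9 -2.4 3.7 / 0 3.4 4.9]. Elementwise product with the kernel and sum: 2.7·0.5 + 5·0.5 + 2.9·1 + 0·2 + 3.4·1 + 4.9·0.5.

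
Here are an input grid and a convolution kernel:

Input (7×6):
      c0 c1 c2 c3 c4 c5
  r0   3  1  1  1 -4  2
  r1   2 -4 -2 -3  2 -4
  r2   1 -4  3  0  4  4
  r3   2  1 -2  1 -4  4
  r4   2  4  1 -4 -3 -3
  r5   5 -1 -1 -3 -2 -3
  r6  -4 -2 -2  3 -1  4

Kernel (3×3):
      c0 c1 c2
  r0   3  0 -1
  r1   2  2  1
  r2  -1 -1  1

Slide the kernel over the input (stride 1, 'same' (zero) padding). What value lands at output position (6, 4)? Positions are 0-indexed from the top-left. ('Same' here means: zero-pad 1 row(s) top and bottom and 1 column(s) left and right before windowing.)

The receptive field on the zero-padded input at this output position is [-3 -2 -3 / 3 -1 4 / 0 0 0]. Elementwise product with the kernel and sum: -3·3 + -3·-1 + 3·2 + -1·2 + 4·1 + 0·-1 + 0·-1 + 0·1.

2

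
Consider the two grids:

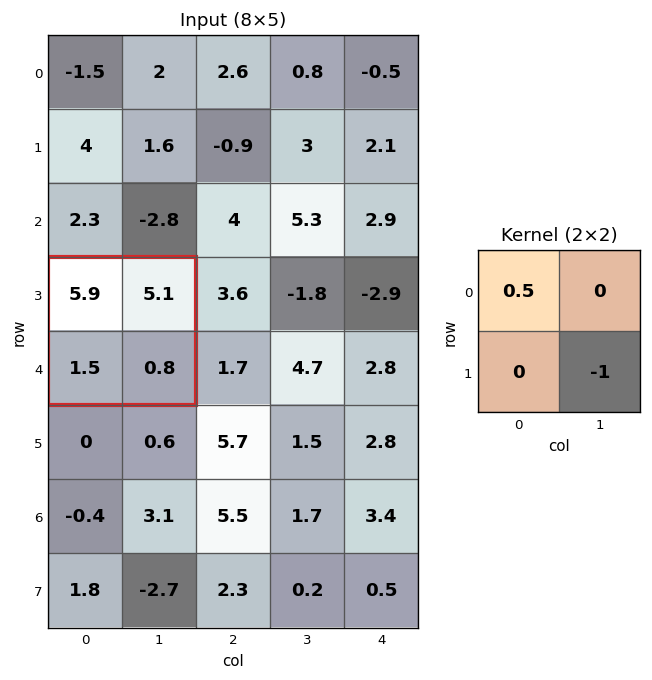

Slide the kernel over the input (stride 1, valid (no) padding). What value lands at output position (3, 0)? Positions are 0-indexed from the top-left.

2.15

The receptive field on the input at this output position is [5.9 5.1 / 1.5 0.8]. Elementwise product with the kernel and sum: 5.9·0.5 + 0.8·-1.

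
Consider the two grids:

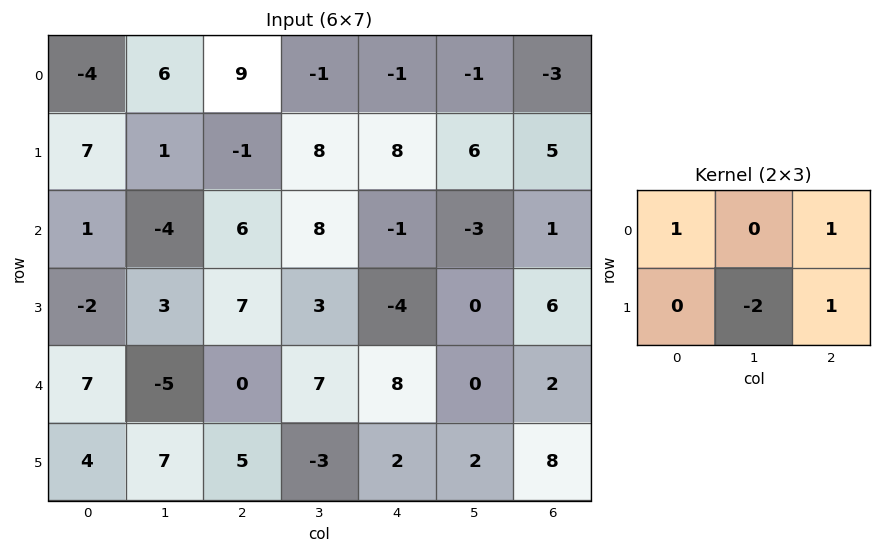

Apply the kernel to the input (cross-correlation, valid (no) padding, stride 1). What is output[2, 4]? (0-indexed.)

6

The receptive field on the input at this output position is [-1 -3 1 / -4 0 6]. Elementwise product with the kernel and sum: -1·1 + 1·1 + 0·-2 + 6·1.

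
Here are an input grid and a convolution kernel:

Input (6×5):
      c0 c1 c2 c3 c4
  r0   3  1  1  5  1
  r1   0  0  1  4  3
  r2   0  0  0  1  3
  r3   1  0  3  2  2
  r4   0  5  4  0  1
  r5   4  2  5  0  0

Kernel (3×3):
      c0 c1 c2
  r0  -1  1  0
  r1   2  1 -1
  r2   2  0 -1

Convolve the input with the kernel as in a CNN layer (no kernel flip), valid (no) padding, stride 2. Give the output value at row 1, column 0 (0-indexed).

-5

The receptive field on the input at this output position is [0 0 0 / 1 0 3 / 0 5 4]. Elementwise product with the kernel and sum: 0·-1 + 0·1 + 1·2 + 0·1 + 3·-1 + 0·2 + 4·-1.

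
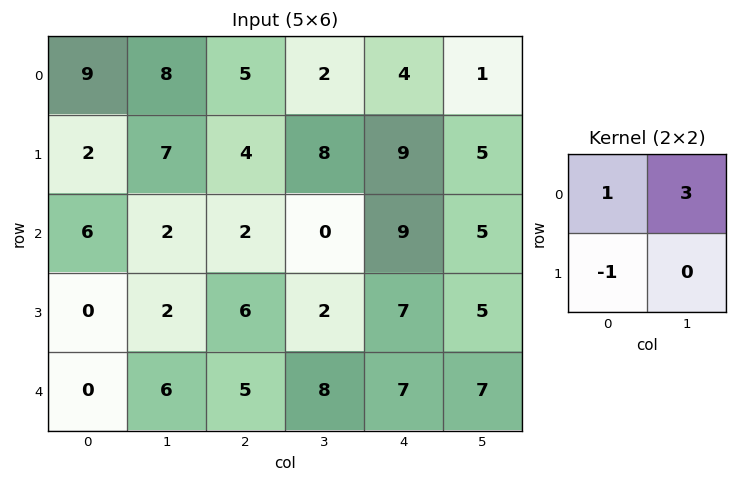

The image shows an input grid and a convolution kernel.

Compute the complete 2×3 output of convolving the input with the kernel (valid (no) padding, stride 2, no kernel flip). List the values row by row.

31 7 -2
12 -4 17

Output[0,0]: The receptive field on the input at this output position is [9 8 / 2 7]. Elementwise product with the kernel and sum: 9·1 + 8·3 + 2·-1.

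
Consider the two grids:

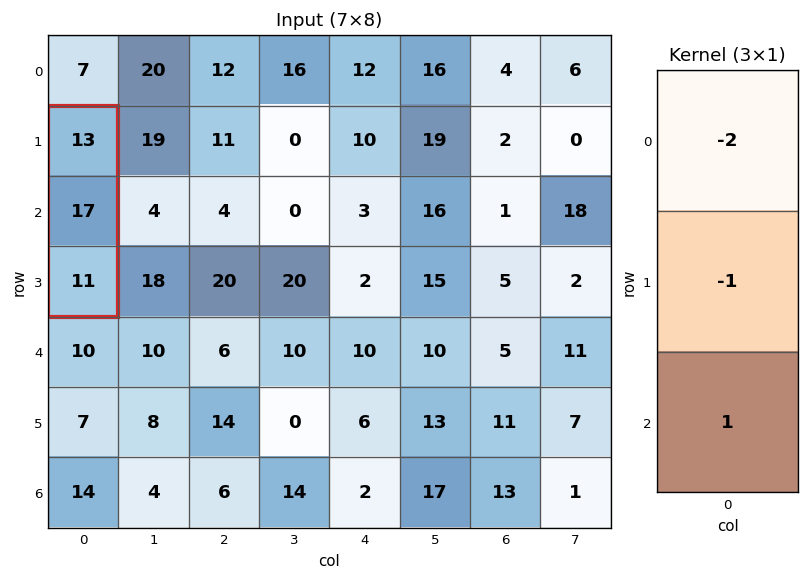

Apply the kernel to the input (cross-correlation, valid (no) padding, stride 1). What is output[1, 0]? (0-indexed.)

-32

The receptive field on the input at this output position is [13 / 17 / 11]. Elementwise product with the kernel and sum: 13·-2 + 17·-1 + 11·1.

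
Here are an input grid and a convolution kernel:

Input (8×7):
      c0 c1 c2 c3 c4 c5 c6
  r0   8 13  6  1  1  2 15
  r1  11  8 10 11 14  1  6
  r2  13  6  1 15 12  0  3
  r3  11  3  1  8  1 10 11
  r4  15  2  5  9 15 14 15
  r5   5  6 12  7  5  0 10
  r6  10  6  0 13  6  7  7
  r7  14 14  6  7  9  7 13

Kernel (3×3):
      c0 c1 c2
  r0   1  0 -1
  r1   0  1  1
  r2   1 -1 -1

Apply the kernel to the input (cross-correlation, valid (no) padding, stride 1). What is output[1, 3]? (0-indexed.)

19

The receptive field on the input at this output position is [11 14 1 / 15 12 0 / 8 1 10]. Elementwise product with the kernel and sum: 11·1 + 1·-1 + 12·1 + 0·1 + 8·1 + 1·-1 + 10·-1.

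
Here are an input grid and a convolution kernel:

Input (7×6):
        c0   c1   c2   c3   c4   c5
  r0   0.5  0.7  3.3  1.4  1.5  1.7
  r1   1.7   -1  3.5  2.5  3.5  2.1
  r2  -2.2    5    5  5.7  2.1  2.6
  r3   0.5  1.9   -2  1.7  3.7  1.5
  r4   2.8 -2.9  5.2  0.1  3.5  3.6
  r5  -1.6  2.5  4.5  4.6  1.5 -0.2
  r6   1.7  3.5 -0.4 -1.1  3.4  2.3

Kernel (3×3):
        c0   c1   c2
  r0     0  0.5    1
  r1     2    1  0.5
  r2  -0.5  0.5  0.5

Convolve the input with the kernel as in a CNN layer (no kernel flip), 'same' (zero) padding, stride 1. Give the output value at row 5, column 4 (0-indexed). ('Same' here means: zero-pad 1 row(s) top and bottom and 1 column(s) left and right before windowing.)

19.35

The receptive field on the zero-padded input at this output position is [0.1 3.5 3.6 / 4.6 1.5 -0.2 / -1.1 3.4 2.3]. Elementwise product with the kernel and sum: 3.5·0.5 + 3.6·1 + 4.6·2 + 1.5·1 + -0.2·0.5 + -1.1·-0.5 + 3.4·0.5 + 2.3·0.5.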